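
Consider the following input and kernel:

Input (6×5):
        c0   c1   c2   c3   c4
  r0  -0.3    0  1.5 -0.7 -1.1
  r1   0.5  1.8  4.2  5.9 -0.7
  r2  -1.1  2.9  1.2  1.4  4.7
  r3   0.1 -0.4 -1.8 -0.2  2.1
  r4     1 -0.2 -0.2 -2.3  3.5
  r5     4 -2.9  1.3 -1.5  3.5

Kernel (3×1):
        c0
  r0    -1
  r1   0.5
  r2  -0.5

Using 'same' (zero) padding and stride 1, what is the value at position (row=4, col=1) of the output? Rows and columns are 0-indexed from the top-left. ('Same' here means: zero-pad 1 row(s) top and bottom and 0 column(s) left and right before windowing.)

1.75

The receptive field on the zero-padded input at this output position is [-0.4 / -0.2 / -2.9]. Elementwise product with the kernel and sum: -0.4·-1 + -0.2·0.5 + -2.9·-0.5.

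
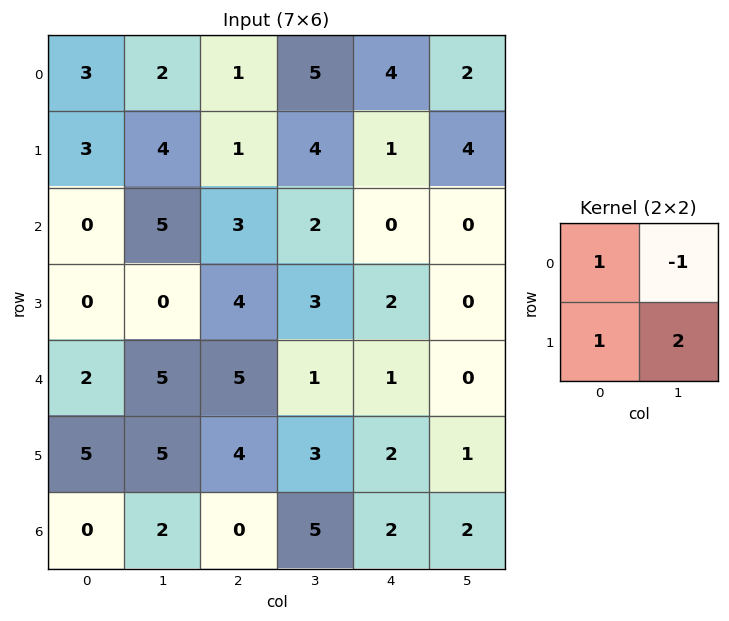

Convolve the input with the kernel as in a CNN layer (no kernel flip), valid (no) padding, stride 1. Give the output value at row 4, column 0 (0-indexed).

The receptive field on the input at this output position is [2 5 / 5 5]. Elementwise product with the kernel and sum: 2·1 + 5·-1 + 5·1 + 5·2.

12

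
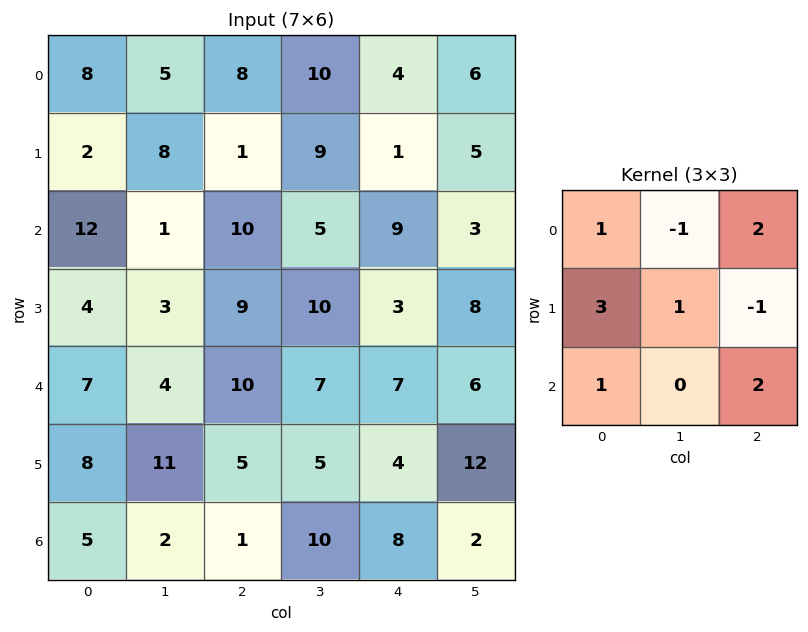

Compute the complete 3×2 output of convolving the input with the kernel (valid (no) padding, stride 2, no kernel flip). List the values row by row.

Output[0,0]: The receptive field on the input at this output position is [8 5 8 / 2 8 1 / 12 1 10]. Elementwise product with the kernel and sum: 8·1 + 5·-1 + 8·2 + 2·3 + 8·1 + 1·-1 + 12·1 + 10·2.
Output[0,1]: The receptive field on the input at this output position is [8 10 4 / 1 9 1 / 10 5 9]. Elementwise product with the kernel and sum: 8·1 + 10·-1 + 4·2 + 1·3 + 9·1 + 1·-1 + 10·1 + 9·2.

64 45
64 81
60 50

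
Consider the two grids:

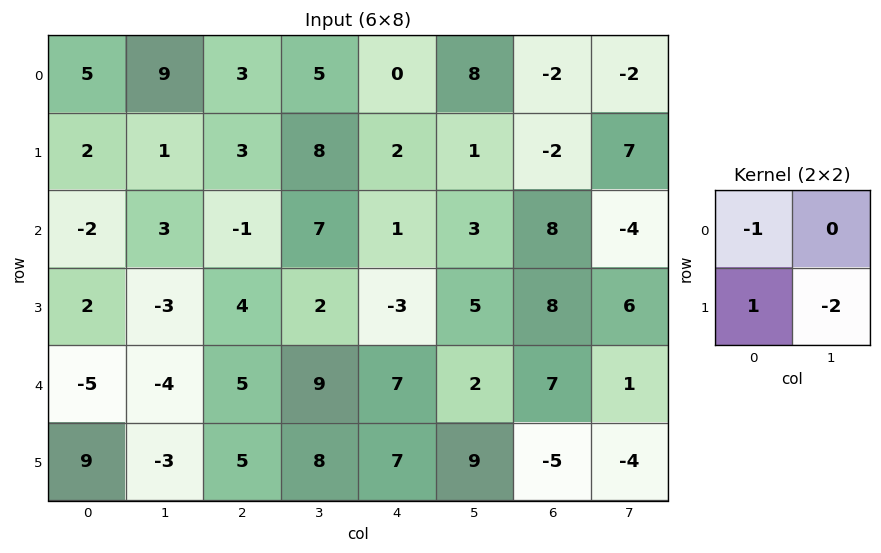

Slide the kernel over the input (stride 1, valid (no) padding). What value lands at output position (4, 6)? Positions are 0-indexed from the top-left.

-4

The receptive field on the input at this output position is [7 1 / -5 -4]. Elementwise product with the kernel and sum: 7·-1 + -5·1 + -4·-2.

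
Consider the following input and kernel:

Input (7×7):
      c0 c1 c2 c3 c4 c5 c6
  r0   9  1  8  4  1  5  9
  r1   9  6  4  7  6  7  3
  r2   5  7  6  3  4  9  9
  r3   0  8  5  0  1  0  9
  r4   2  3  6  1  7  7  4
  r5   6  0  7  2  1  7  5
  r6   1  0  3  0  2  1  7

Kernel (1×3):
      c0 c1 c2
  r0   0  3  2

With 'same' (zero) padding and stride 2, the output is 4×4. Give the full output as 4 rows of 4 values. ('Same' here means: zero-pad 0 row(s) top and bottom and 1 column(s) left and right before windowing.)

29 32 13 27
29 24 30 27
12 20 35 12
3 9 8 21

Output[0,0]: The receptive field on the zero-padded input at this output position is [0 9 1]. Elementwise product with the kernel and sum: 9·3 + 1·2.
Output[0,1]: The receptive field on the zero-padded input at this output position is [1 8 4]. Elementwise product with the kernel and sum: 8·3 + 4·2.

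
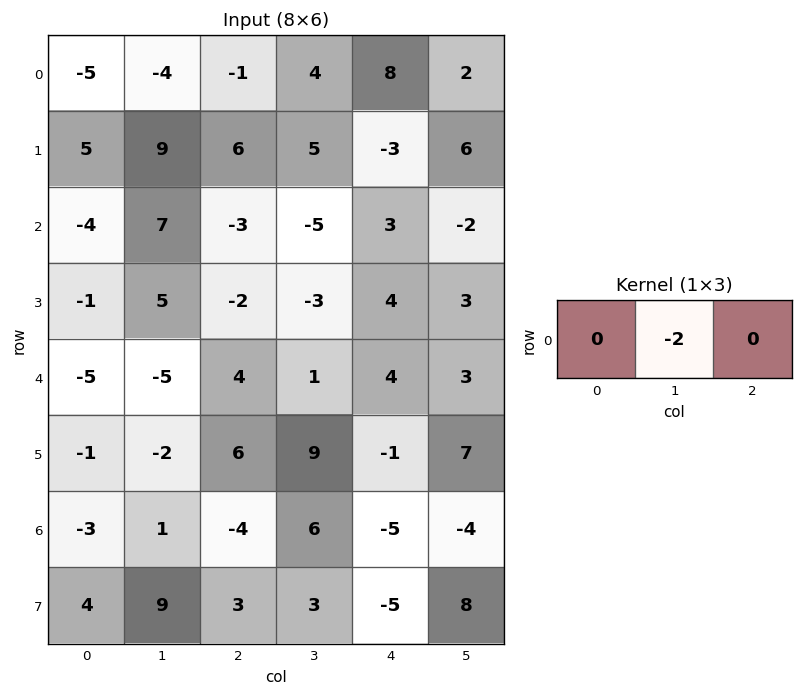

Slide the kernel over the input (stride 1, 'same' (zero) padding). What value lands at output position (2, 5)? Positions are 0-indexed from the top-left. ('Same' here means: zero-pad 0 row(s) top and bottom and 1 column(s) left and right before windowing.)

4

The receptive field on the zero-padded input at this output position is [3 -2 0]. Elementwise product with the kernel and sum: -2·-2.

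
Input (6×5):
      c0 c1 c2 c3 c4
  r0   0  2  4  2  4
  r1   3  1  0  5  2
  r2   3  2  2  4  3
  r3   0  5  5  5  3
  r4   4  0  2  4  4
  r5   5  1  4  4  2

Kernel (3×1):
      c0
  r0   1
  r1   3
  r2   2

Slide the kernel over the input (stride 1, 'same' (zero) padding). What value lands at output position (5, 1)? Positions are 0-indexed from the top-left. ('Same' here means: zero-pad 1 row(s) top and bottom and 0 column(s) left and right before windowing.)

3

The receptive field on the zero-padded input at this output position is [0 / 1 / 0]. Elementwise product with the kernel and sum: 0·1 + 1·3 + 0·2.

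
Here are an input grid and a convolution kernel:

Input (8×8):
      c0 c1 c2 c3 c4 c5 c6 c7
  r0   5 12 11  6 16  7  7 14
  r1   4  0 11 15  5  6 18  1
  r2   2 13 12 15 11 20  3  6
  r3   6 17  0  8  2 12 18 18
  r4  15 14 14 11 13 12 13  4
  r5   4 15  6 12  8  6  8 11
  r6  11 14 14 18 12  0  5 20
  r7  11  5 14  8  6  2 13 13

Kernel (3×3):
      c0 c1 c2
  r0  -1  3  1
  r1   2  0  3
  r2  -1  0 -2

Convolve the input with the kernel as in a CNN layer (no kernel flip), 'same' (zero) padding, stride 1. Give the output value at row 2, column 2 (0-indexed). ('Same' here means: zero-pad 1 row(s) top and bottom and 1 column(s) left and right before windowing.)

The receptive field on the zero-padded input at this output position is [0 11 15 / 13 12 15 / 17 0 8]. Elementwise product with the kernel and sum: 0·-1 + 11·3 + 15·1 + 13·2 + 15·3 + 17·-1 + 8·-2.

86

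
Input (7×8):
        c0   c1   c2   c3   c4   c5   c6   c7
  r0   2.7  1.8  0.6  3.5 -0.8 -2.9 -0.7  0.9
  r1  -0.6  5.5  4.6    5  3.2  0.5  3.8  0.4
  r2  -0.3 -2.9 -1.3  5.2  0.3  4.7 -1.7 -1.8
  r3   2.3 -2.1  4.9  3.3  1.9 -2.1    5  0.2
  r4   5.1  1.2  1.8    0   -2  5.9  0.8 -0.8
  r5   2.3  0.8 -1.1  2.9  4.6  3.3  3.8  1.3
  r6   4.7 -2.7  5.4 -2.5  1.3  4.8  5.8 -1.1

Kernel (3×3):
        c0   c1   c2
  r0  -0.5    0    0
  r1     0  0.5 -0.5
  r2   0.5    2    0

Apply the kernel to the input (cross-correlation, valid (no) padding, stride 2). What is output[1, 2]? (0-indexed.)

7.1

The receptive field on the input at this output position is [0.3 4.7 -1.7 / 1.9 -2.1 5 / -2 5.9 0.8]. Elementwise product with the kernel and sum: 0.3·-0.5 + -2.1·0.5 + 5·-0.5 + -2·0.5 + 5.9·2.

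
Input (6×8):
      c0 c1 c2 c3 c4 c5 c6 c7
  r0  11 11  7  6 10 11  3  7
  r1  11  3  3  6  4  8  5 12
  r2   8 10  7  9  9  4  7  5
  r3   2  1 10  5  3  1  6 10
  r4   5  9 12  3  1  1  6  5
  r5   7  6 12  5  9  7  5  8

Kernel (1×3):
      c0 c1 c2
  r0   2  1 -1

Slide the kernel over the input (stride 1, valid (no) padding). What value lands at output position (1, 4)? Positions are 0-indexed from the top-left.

The receptive field on the input at this output position is [4 8 5]. Elementwise product with the kernel and sum: 4·2 + 8·1 + 5·-1.

11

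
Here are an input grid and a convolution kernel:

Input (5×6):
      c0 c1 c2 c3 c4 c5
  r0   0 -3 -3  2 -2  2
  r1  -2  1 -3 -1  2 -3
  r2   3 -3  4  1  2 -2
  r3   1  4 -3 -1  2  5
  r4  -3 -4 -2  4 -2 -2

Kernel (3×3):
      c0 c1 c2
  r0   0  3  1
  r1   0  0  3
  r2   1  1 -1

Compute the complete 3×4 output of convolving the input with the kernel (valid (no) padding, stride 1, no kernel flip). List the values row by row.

-25 -10 13 -8
20 -5 -1 -7
-19 0 15 23

Output[0,0]: The receptive field on the input at this output position is [0 -3 -3 / -2 1 -3 / 3 -3 4]. Elementwise product with the kernel and sum: -3·3 + -3·1 + -3·3 + 3·1 + -3·1 + 4·-1.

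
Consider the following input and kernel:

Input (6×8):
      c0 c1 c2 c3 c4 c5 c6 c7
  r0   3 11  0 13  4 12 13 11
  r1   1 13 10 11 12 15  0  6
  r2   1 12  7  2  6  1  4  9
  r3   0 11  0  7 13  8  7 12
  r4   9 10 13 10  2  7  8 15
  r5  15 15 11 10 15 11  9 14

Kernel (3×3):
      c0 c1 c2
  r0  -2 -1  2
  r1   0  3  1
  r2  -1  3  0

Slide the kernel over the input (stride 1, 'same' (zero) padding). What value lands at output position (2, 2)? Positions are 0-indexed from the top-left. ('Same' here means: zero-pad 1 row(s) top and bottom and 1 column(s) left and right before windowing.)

-2

The receptive field on the zero-padded input at this output position is [13 10 11 / 12 7 2 / 11 0 7]. Elementwise product with the kernel and sum: 13·-2 + 10·-1 + 11·2 + 7·3 + 2·1 + 11·-1 + 0·3.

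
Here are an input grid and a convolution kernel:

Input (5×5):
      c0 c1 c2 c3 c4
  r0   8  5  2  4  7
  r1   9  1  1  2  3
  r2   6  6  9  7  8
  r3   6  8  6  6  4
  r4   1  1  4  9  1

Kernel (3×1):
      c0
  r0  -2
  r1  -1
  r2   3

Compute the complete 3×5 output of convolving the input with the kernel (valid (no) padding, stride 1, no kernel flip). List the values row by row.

-7 7 22 11 7
-6 16 7 7 -2
-15 -17 -12 7 -17

Output[0,0]: The receptive field on the input at this output position is [8 / 9 / 6]. Elementwise product with the kernel and sum: 8·-2 + 9·-1 + 6·3.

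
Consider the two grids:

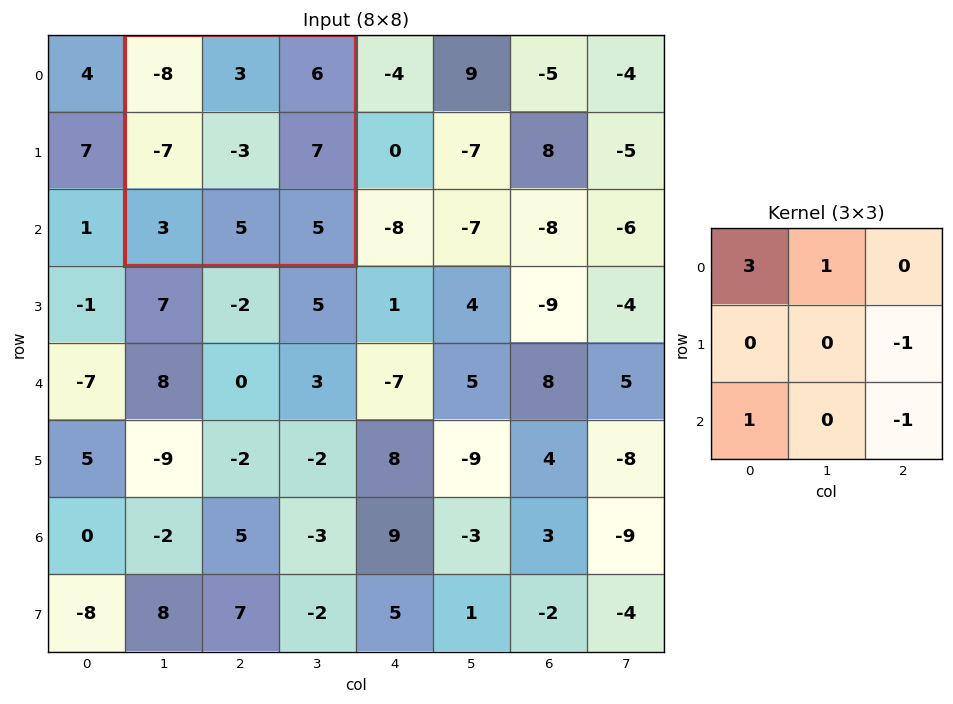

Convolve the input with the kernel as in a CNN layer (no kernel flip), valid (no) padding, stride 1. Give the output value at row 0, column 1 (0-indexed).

The receptive field on the input at this output position is [-8 3 6 / -7 -3 7 / 3 5 5]. Elementwise product with the kernel and sum: -8·3 + 3·1 + 7·-1 + 3·1 + 5·-1.

-30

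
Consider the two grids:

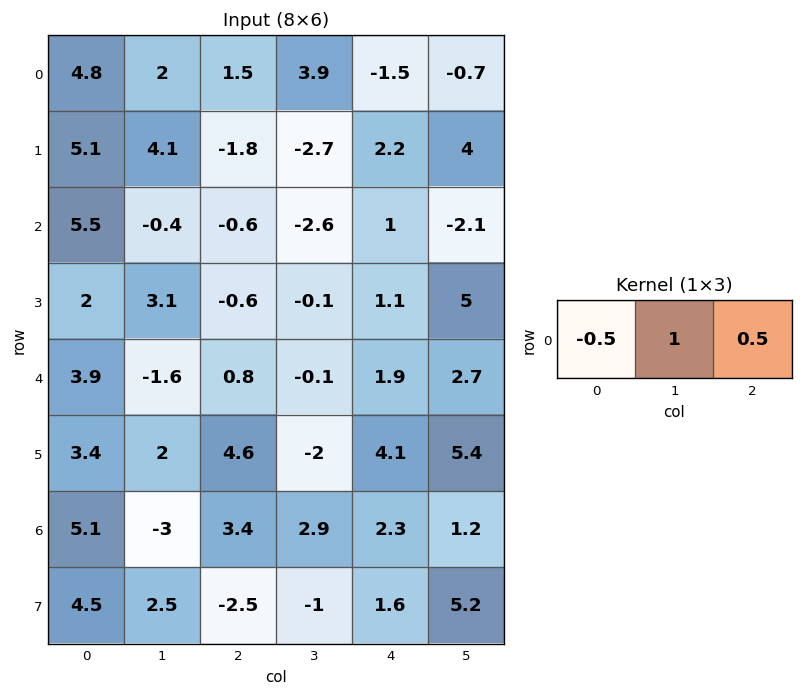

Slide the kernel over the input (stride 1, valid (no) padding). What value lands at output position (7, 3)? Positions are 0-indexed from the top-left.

The receptive field on the input at this output position is [-1 1.6 5.2]. Elementwise product with the kernel and sum: -1·-0.5 + 1.6·1 + 5.2·0.5.

4.7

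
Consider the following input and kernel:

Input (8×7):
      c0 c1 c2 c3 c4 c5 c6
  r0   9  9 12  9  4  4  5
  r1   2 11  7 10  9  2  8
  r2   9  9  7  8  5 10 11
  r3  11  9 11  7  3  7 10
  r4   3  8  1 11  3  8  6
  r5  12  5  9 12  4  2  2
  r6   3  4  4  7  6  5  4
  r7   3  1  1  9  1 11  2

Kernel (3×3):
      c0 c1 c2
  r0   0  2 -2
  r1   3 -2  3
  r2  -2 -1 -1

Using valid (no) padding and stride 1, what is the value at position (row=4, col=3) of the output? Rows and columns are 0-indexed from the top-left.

-1

The receptive field on the input at this output position is [11 3 8 / 12 4 2 / 7 6 5]. Elementwise product with the kernel and sum: 3·2 + 8·-2 + 12·3 + 4·-2 + 2·3 + 7·-2 + 6·-1 + 5·-1.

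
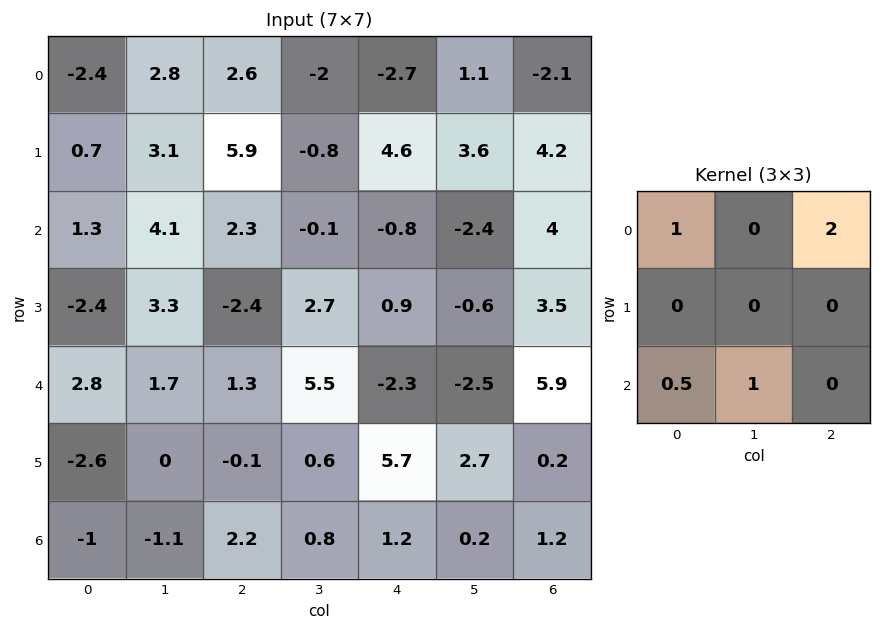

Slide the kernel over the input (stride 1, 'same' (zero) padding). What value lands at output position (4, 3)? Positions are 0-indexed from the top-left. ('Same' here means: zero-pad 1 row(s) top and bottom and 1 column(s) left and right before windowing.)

The receptive field on the zero-padded input at this output position is [-2.4 2.7 0.9 / 1.3 5.5 -2.3 / -0.1 0.6 5.7]. Elementwise product with the kernel and sum: -2.4·1 + 0.9·2 + -0.1·0.5 + 0.6·1.

-0.05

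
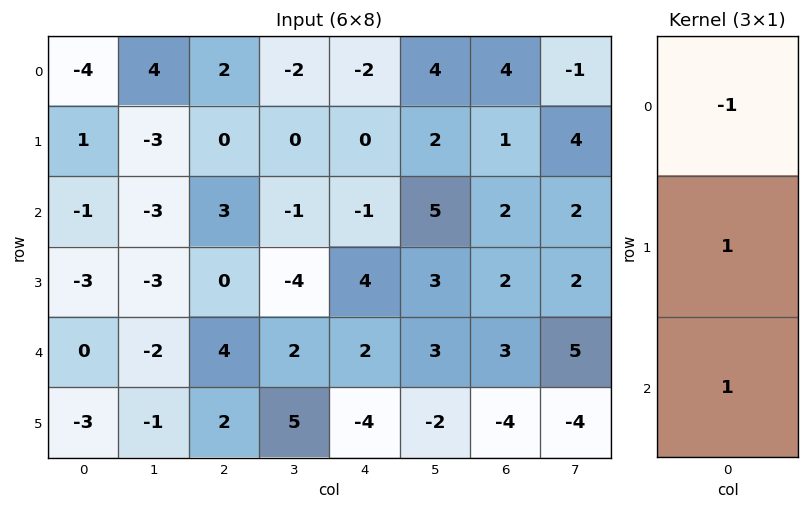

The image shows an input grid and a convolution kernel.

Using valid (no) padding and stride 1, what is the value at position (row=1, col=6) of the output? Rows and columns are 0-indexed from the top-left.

3

The receptive field on the input at this output position is [1 / 2 / 2]. Elementwise product with the kernel and sum: 1·-1 + 2·1 + 2·1.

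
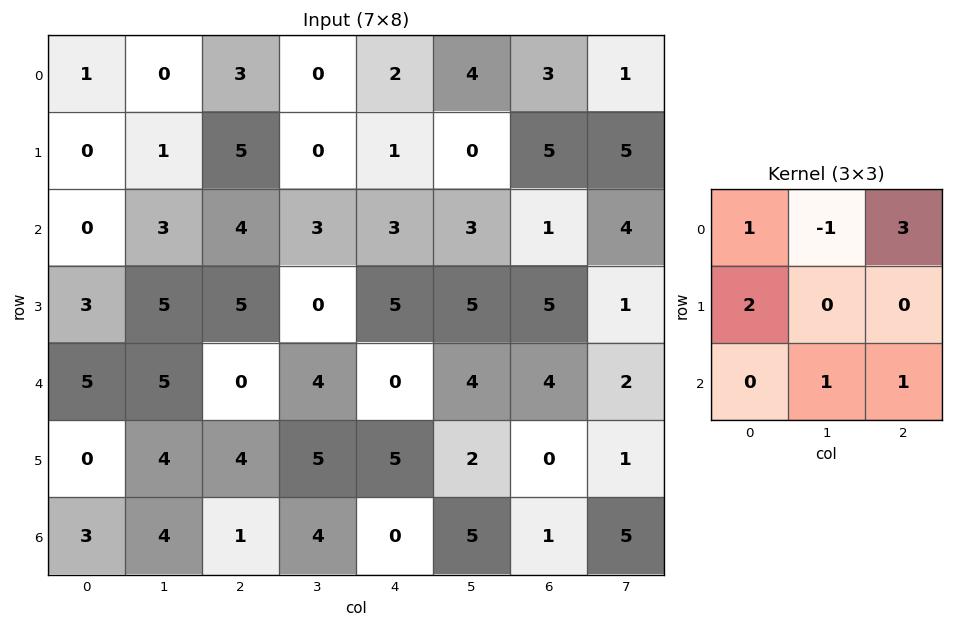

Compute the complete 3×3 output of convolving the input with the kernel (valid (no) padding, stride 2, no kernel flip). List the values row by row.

17 25 13
20 24 21
5 8 24

Output[0,0]: The receptive field on the input at this output position is [1 0 3 / 0 1 5 / 0 3 4]. Elementwise product with the kernel and sum: 1·1 + 0·-1 + 3·3 + 0·2 + 3·1 + 4·1.
Output[0,1]: The receptive field on the input at this output position is [3 0 2 / 5 0 1 / 4 3 3]. Elementwise product with the kernel and sum: 3·1 + 0·-1 + 2·3 + 5·2 + 3·1 + 3·1.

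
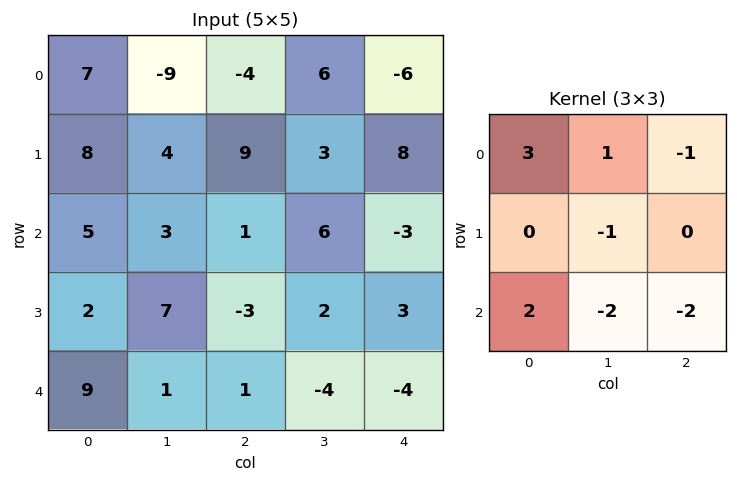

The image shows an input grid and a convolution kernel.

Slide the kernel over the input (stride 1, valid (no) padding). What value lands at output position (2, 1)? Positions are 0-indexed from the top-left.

15

The receptive field on the input at this output position is [3 1 6 / 7 -3 2 / 1 1 -4]. Elementwise product with the kernel and sum: 3·3 + 1·1 + 6·-1 + -3·-1 + 1·2 + 1·-2 + -4·-2.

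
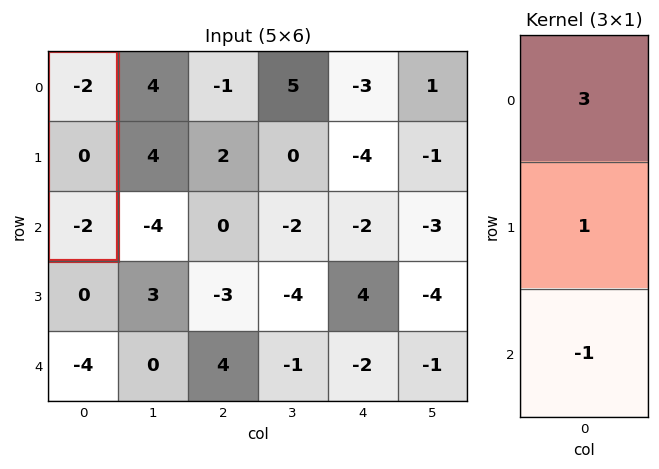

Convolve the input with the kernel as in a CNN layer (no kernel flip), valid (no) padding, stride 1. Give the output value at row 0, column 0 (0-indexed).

The receptive field on the input at this output position is [-2 / 0 / -2]. Elementwise product with the kernel and sum: -2·3 + 0·1 + -2·-1.

-4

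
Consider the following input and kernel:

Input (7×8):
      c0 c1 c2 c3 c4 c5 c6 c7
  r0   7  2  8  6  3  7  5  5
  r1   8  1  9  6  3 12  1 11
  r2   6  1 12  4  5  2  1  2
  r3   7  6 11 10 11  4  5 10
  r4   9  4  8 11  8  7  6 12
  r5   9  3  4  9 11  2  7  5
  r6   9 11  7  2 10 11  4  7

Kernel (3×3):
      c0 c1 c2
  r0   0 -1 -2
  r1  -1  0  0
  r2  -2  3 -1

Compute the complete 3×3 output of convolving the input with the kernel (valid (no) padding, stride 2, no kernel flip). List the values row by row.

-47 -38 -25
-46 -16 -16
-21 -49 -21

Output[0,0]: The receptive field on the input at this output position is [7 2 8 / 8 1 9 / 6 1 12]. Elementwise product with the kernel and sum: 2·-1 + 8·-2 + 8·-1 + 6·-2 + 1·3 + 12·-1.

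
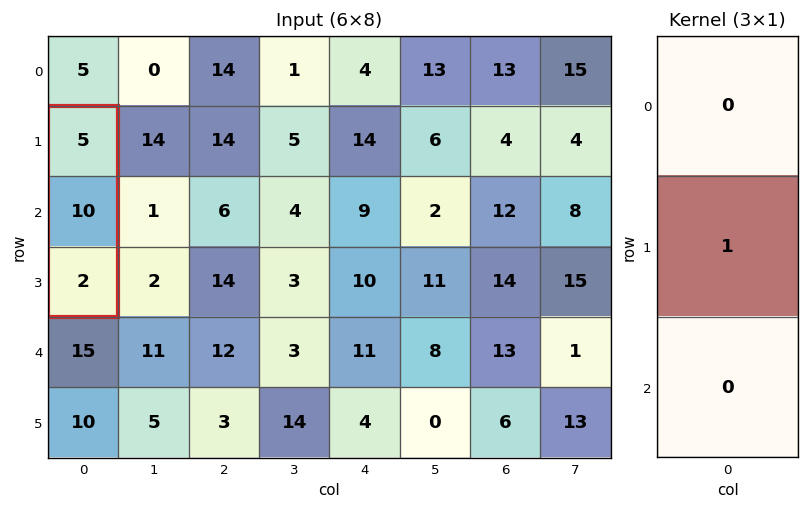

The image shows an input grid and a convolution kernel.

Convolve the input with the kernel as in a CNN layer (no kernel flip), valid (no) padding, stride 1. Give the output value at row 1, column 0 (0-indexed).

The receptive field on the input at this output position is [5 / 10 / 2]. Elementwise product with the kernel and sum: 10·1.

10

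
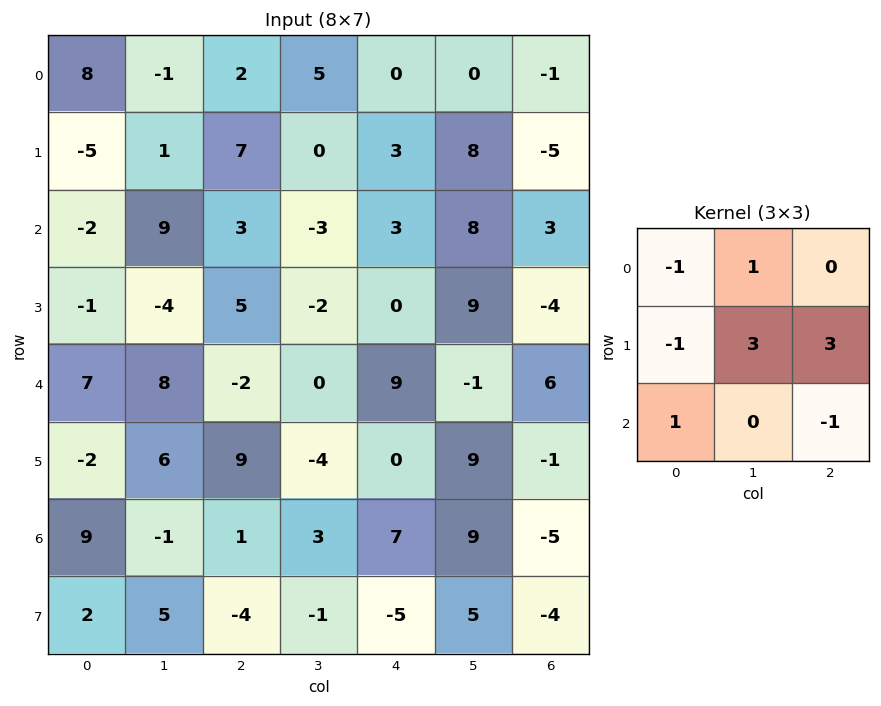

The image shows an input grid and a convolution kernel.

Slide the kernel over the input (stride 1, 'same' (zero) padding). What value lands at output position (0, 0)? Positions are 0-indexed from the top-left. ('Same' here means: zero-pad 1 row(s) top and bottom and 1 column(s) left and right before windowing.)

20

The receptive field on the zero-padded input at this output position is [0 0 0 / 0 8 -1 / 0 -5 1]. Elementwise product with the kernel and sum: 0·-1 + 0·1 + 0·-1 + 8·3 + -1·3 + 0·1 + 1·-1.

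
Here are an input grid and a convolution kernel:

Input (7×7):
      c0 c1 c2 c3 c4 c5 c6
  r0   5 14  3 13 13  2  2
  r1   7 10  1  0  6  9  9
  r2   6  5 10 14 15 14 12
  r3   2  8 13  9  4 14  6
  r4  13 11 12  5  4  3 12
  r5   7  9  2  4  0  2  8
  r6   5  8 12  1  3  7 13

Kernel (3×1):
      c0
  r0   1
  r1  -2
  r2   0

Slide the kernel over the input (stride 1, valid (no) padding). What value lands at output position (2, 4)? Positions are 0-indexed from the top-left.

The receptive field on the input at this output position is [15 / 4 / 4]. Elementwise product with the kernel and sum: 15·1 + 4·-2.

7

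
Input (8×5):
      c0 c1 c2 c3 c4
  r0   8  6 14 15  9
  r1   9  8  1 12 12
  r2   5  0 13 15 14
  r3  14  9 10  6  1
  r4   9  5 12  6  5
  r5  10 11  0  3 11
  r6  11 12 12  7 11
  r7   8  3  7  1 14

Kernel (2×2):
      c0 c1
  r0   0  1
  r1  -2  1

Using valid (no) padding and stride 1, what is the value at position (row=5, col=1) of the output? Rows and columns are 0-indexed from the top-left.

-12

The receptive field on the input at this output position is [11 0 / 12 12]. Elementwise product with the kernel and sum: 0·1 + 12·-2 + 12·1.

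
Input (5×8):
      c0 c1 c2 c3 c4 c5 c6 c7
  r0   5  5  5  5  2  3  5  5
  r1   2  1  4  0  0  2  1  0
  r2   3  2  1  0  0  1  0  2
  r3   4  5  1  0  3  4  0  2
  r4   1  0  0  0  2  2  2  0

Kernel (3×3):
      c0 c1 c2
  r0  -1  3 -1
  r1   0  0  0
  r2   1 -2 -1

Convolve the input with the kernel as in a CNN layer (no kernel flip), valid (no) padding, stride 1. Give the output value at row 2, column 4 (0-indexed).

-1

The receptive field on the input at this output position is [0 1 0 / 3 4 0 / 2 2 2]. Elementwise product with the kernel and sum: 0·-1 + 1·3 + 0·-1 + 2·1 + 2·-2 + 2·-1.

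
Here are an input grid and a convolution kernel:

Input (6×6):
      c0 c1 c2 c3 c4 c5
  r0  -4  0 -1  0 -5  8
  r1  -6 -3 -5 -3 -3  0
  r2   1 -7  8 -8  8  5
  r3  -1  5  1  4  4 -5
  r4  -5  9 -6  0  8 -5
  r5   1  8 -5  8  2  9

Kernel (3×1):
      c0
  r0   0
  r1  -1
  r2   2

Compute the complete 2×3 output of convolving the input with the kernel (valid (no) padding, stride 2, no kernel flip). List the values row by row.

Output[0,0]: The receptive field on the input at this output position is [-4 / -6 / 1]. Elementwise product with the kernel and sum: -6·-1 + 1·2.

8 21 19
-9 -13 12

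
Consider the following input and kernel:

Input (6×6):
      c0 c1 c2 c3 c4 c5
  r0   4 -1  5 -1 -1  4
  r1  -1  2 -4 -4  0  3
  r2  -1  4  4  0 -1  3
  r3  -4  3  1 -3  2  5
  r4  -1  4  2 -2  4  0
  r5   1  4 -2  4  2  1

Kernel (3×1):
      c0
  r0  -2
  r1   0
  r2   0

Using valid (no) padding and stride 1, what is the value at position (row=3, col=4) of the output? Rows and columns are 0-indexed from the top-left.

The receptive field on the input at this output position is [2 / 4 / 2]. Elementwise product with the kernel and sum: 2·-2.

-4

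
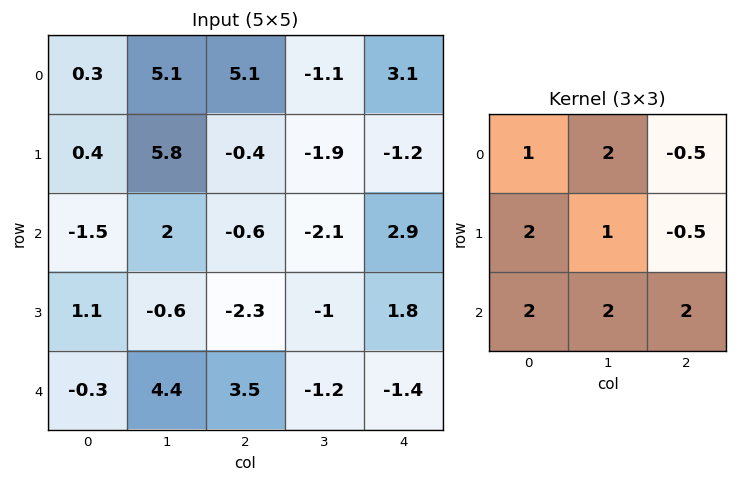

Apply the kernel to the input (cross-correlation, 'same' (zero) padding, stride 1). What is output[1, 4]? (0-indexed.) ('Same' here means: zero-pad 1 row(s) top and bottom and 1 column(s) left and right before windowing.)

1.7

The receptive field on the zero-padded input at this output position is [-1.1 3.1 0 / -1.9 -1.2 0 / -2.1 2.9 0]. Elementwise product with the kernel and sum: -1.1·1 + 3.1·2 + 0·-0.5 + -1.9·2 + -1.2·1 + 0·-0.5 + -2.1·2 + 2.9·2 + 0·2.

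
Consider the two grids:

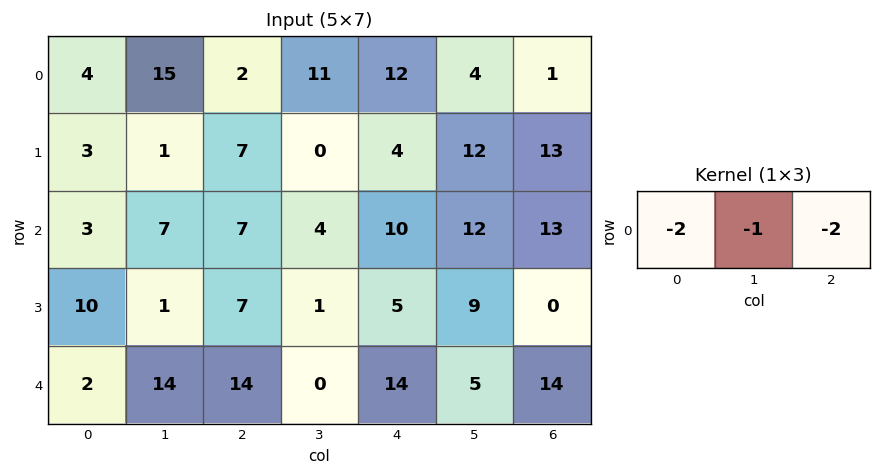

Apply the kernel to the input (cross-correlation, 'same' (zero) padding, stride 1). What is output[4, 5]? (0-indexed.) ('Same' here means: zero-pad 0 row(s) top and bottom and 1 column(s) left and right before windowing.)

The receptive field on the zero-padded input at this output position is [14 5 14]. Elementwise product with the kernel and sum: 14·-2 + 5·-1 + 14·-2.

-61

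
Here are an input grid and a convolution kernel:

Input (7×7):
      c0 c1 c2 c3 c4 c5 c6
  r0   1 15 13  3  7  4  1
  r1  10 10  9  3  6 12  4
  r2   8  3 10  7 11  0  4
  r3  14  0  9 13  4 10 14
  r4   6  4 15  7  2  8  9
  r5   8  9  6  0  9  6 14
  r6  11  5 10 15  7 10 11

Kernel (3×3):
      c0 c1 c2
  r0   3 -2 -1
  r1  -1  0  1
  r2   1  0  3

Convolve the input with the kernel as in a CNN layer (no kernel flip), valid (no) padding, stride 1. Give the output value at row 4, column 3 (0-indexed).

The receptive field on the input at this output position is [7 2 8 / 0 9 6 / 15 7 10]. Elementwise product with the kernel and sum: 7·3 + 2·-2 + 8·-1 + 0·-1 + 6·1 + 15·1 + 10·3.

60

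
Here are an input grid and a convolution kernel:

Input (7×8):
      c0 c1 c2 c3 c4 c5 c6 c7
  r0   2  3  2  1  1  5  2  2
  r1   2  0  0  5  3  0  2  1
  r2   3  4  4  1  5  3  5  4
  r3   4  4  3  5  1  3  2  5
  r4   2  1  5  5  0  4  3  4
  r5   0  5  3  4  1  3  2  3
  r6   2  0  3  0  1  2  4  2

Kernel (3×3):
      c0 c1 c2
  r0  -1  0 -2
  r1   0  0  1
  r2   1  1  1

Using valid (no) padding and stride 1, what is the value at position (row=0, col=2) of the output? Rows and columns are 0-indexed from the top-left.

The receptive field on the input at this output position is [2 1 1 / 0 5 3 / 4 1 5]. Elementwise product with the kernel and sum: 2·-1 + 1·-2 + 3·1 + 4·1 + 1·1 + 5·1.

9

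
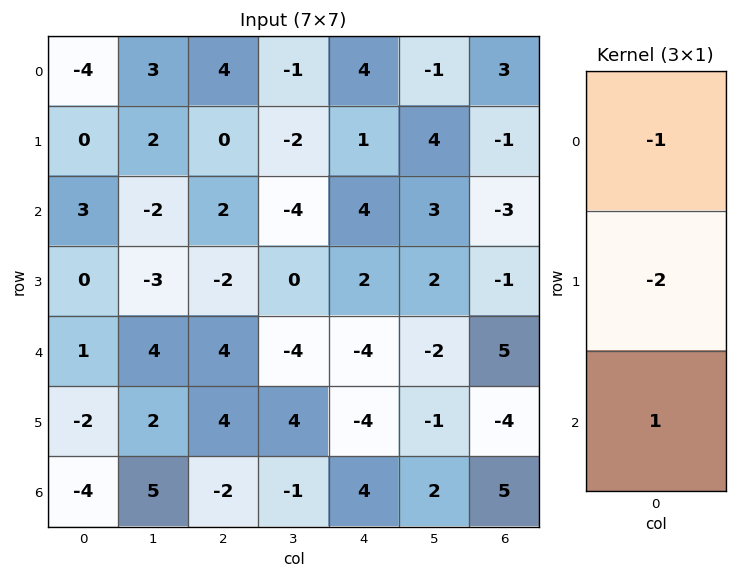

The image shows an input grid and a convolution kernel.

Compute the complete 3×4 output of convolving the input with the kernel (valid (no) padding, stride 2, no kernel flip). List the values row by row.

Output[0,0]: The receptive field on the input at this output position is [-4 / 0 / 3]. Elementwise product with the kernel and sum: -4·-1 + 0·-2 + 3·1.
Output[0,1]: The receptive field on the input at this output position is [4 / 0 / 2]. Elementwise product with the kernel and sum: 4·-1 + 0·-2 + 2·1.

7 -2 -2 -4
-2 6 -12 10
-1 -14 16 8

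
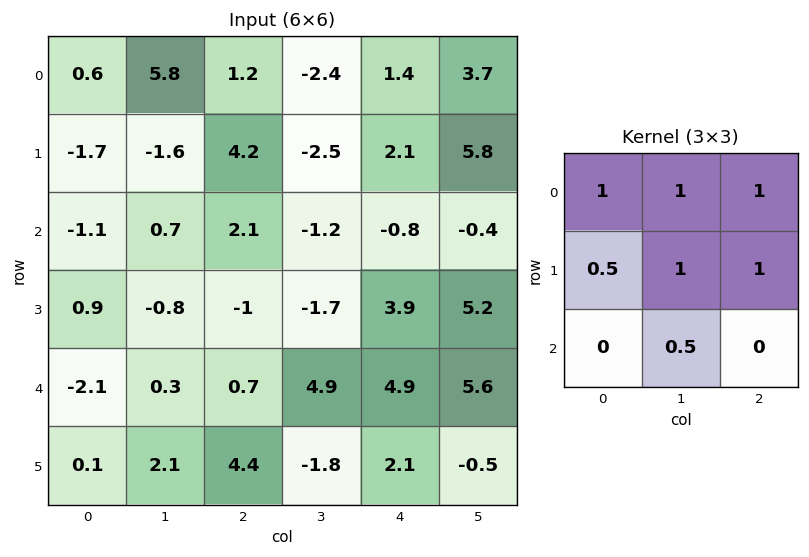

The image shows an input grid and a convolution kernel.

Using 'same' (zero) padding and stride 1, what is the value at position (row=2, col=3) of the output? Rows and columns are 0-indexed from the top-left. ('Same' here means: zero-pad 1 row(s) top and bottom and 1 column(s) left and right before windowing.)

2

The receptive field on the zero-padded input at this output position is [4.2 -2.5 2.1 / 2.1 -1.2 -0.8 / -1 -1.7 3.9]. Elementwise product with the kernel and sum: 4.2·1 + -2.5·1 + 2.1·1 + 2.1·0.5 + -1.2·1 + -0.8·1 + -1.7·0.5.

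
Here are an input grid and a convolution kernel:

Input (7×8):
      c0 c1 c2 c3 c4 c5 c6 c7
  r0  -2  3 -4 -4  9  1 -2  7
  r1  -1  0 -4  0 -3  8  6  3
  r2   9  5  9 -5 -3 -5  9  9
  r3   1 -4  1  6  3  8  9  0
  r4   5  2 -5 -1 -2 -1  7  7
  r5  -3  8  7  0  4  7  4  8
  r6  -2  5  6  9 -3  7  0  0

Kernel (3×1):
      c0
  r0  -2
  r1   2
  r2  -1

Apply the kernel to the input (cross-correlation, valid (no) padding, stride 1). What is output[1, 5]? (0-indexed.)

The receptive field on the input at this output position is [8 / -5 / 8]. Elementwise product with the kernel and sum: 8·-2 + -5·2 + 8·-1.

-34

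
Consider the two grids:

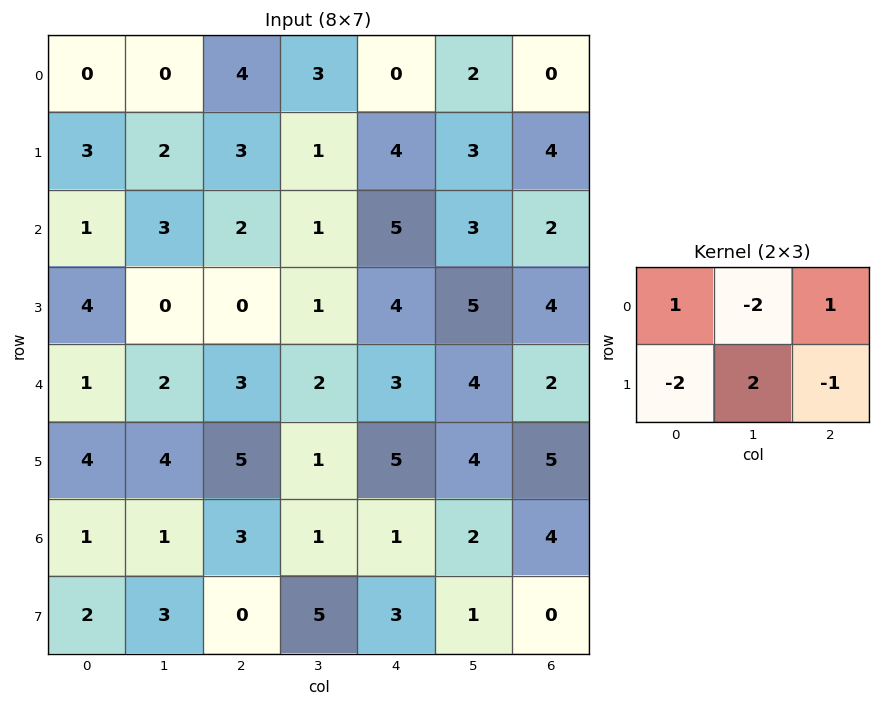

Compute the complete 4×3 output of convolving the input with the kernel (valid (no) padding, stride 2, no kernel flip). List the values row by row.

Output[0,0]: The receptive field on the input at this output position is [0 0 4 / 3 2 3]. Elementwise product with the kernel and sum: 0·1 + 0·-2 + 4·1 + 3·-2 + 2·2 + 3·-1.

-1 -10 -10
-11 3 -1
-5 -11 -10
4 9 -3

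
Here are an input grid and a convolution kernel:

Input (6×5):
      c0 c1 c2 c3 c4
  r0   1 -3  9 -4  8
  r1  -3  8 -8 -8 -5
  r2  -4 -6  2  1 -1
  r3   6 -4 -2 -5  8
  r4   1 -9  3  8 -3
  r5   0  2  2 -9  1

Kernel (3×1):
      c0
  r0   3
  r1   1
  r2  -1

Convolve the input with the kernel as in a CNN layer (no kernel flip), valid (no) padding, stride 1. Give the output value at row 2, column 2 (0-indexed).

1

The receptive field on the input at this output position is [2 / -2 / 3]. Elementwise product with the kernel and sum: 2·3 + -2·1 + 3·-1.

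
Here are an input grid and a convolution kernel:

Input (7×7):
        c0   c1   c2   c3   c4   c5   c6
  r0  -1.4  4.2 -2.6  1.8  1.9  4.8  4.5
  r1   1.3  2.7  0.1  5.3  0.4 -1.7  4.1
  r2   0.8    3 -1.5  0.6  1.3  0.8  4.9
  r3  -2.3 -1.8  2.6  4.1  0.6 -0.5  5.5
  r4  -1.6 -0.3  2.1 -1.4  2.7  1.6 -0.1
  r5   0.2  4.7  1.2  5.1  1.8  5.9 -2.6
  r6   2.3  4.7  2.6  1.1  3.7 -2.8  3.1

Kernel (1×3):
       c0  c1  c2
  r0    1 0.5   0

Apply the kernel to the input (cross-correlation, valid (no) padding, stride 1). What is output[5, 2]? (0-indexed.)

The receptive field on the input at this output position is [1.2 5.1 1.8]. Elementwise product with the kernel and sum: 1.2·1 + 5.1·0.5.

3.75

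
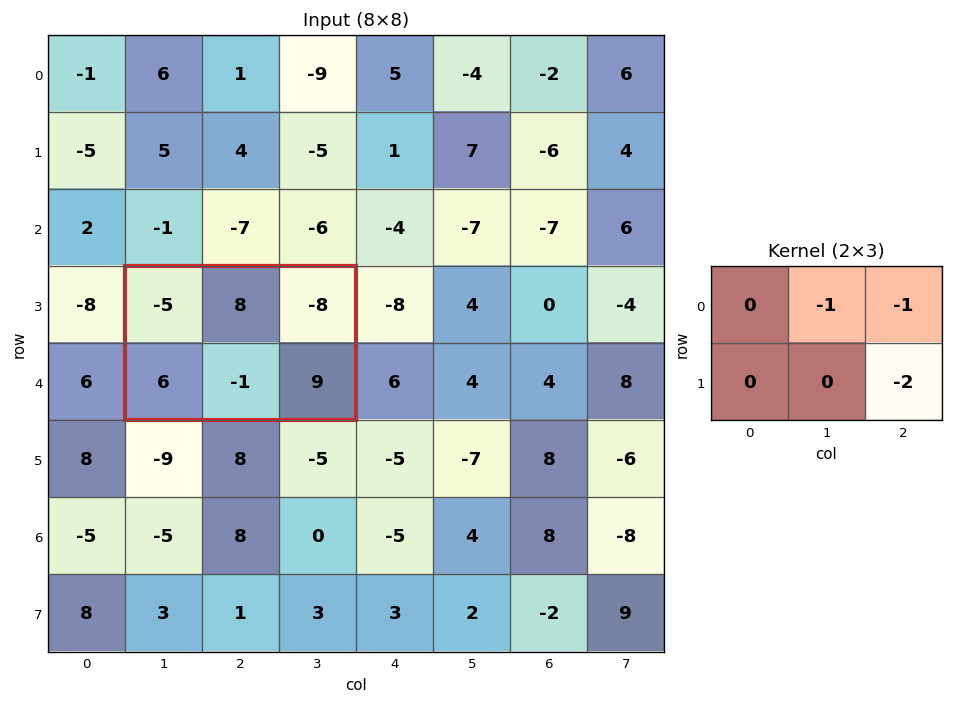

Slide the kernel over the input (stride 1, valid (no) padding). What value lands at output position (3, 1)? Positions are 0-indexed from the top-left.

The receptive field on the input at this output position is [-5 8 -8 / 6 -1 9]. Elementwise product with the kernel and sum: 8·-1 + -8·-1 + 9·-2.

-18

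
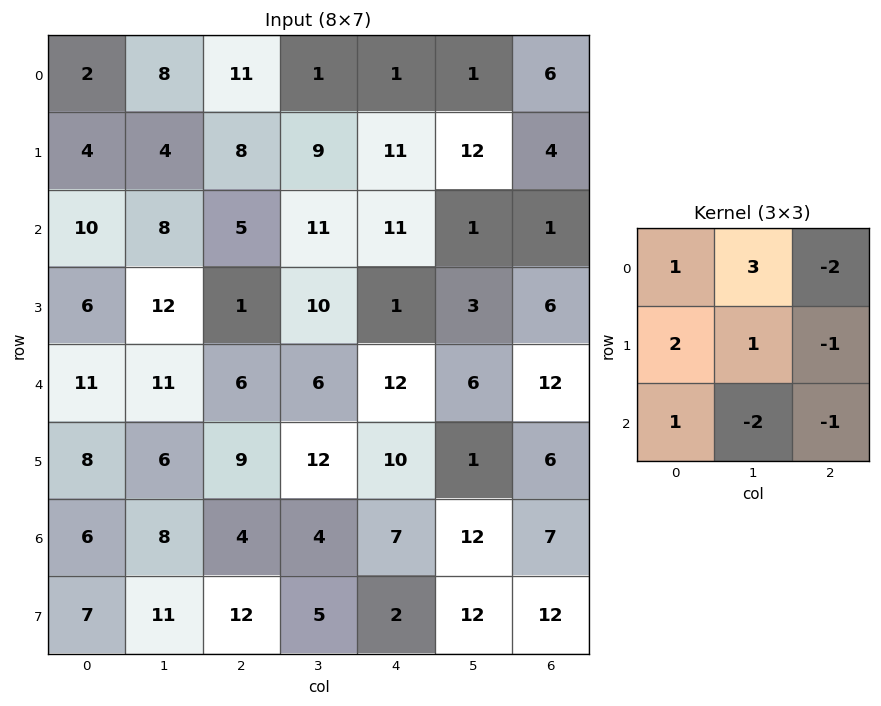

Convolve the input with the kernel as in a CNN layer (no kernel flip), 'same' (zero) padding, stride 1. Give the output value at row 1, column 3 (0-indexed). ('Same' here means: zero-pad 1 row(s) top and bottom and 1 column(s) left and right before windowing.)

-2

The receptive field on the zero-padded input at this output position is [11 1 1 / 8 9 11 / 5 11 11]. Elementwise product with the kernel and sum: 11·1 + 1·3 + 1·-2 + 8·2 + 9·1 + 11·-1 + 5·1 + 11·-2 + 11·-1.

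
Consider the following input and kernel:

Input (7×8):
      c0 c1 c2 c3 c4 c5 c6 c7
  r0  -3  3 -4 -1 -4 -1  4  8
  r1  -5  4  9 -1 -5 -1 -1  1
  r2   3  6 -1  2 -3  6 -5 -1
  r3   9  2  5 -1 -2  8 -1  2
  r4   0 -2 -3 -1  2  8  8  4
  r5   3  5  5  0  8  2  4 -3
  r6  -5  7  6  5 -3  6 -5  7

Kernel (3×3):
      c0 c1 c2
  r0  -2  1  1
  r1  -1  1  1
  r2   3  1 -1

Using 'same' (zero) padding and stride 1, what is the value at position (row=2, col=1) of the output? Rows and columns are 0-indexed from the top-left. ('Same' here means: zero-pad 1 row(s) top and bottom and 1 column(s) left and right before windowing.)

49

The receptive field on the zero-padded input at this output position is [-5 4 9 / 3 6 -1 / 9 2 5]. Elementwise product with the kernel and sum: -5·-2 + 4·1 + 9·1 + 3·-1 + 6·1 + -1·1 + 9·3 + 2·1 + 5·-1.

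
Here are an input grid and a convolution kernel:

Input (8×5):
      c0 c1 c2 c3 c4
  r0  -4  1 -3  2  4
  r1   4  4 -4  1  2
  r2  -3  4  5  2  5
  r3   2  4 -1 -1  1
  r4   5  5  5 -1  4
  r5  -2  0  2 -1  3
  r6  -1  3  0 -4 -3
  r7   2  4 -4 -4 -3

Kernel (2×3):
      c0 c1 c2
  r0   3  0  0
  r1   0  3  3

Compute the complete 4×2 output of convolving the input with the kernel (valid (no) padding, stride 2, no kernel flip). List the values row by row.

Output[0,0]: The receptive field on the input at this output position is [-4 1 -3 / 4 4 -4]. Elementwise product with the kernel and sum: -4·3 + 4·3 + -4·3.

-12 0
0 15
21 21
-3 -21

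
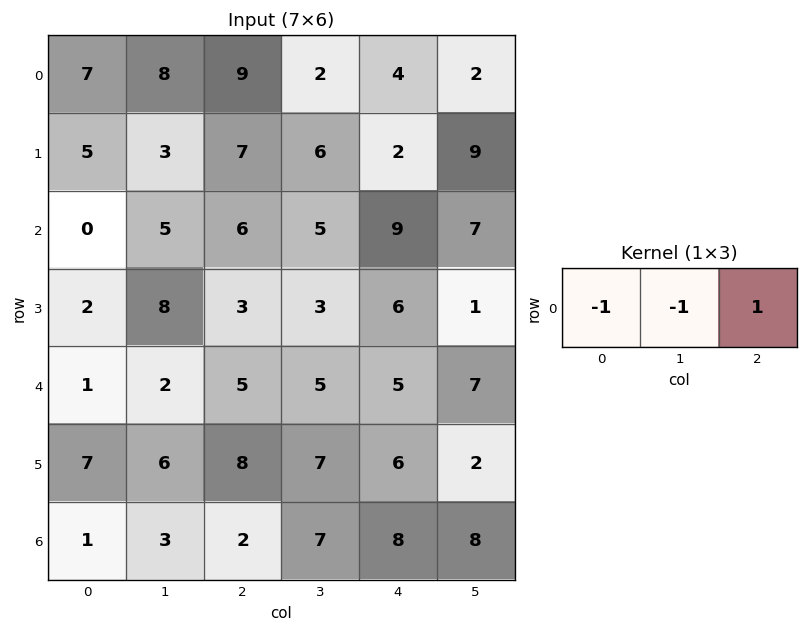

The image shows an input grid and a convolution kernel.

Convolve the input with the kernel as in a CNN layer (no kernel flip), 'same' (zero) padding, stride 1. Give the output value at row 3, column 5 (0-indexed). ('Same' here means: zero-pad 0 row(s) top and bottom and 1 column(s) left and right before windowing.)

-7

The receptive field on the zero-padded input at this output position is [6 1 0]. Elementwise product with the kernel and sum: 6·-1 + 1·-1 + 0·1.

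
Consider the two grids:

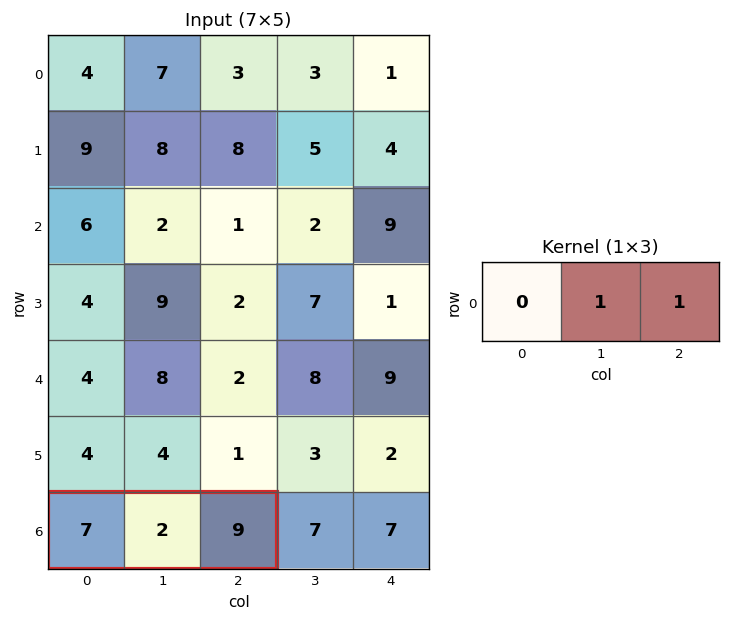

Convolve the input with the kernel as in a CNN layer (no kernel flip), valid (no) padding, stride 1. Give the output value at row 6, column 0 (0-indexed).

11

The receptive field on the input at this output position is [7 2 9]. Elementwise product with the kernel and sum: 2·1 + 9·1.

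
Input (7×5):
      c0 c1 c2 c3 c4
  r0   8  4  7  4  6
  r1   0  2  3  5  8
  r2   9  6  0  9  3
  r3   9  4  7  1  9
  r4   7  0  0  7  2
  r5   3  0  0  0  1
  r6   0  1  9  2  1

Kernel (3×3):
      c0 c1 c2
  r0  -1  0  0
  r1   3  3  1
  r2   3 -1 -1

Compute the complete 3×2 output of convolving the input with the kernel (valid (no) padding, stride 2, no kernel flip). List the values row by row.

22 13
58 24
-8 25

Output[0,0]: The receptive field on the input at this output position is [8 4 7 / 0 2 3 / 9 6 0]. Elementwise product with the kernel and sum: 8·-1 + 0·3 + 2·3 + 3·1 + 9·3 + 6·-1 + 0·-1.
Output[0,1]: The receptive field on the input at this output position is [7 4 6 / 3 5 8 / 0 9 3]. Elementwise product with the kernel and sum: 7·-1 + 3·3 + 5·3 + 8·1 + 0·3 + 9·-1 + 3·-1.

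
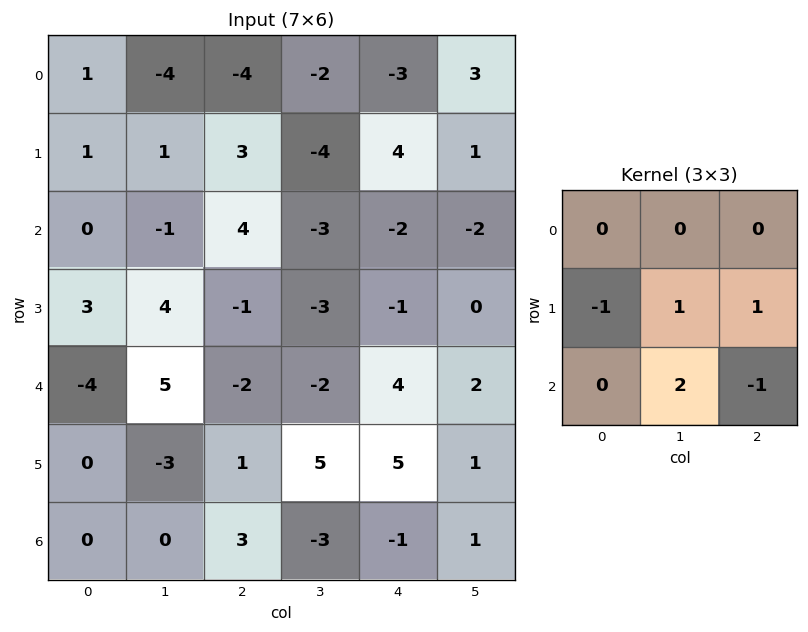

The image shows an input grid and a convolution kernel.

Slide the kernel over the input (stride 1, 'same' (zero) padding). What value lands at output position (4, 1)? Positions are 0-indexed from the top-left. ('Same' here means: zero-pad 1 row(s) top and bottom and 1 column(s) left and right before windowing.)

The receptive field on the zero-padded input at this output position is [3 4 -1 / -4 5 -2 / 0 -3 1]. Elementwise product with the kernel and sum: -4·-1 + 5·1 + -2·1 + -3·2 + 1·-1.

0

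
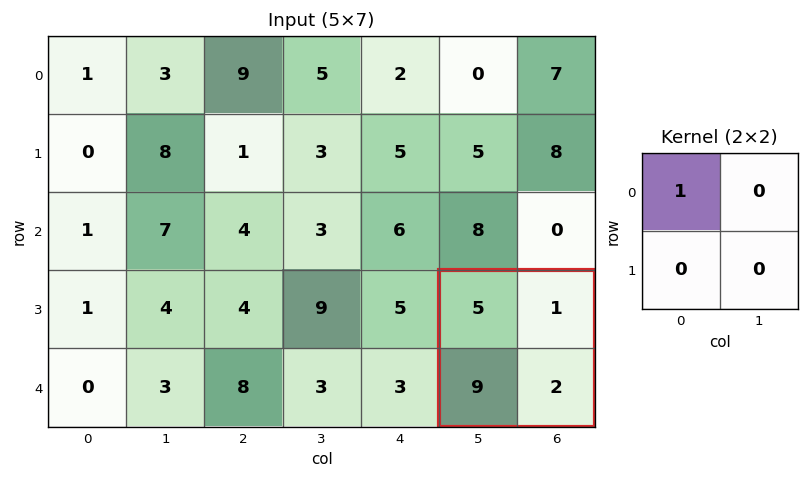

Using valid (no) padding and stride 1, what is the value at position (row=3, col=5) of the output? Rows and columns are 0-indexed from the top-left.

5

The receptive field on the input at this output position is [5 1 / 9 2]. Elementwise product with the kernel and sum: 5·1.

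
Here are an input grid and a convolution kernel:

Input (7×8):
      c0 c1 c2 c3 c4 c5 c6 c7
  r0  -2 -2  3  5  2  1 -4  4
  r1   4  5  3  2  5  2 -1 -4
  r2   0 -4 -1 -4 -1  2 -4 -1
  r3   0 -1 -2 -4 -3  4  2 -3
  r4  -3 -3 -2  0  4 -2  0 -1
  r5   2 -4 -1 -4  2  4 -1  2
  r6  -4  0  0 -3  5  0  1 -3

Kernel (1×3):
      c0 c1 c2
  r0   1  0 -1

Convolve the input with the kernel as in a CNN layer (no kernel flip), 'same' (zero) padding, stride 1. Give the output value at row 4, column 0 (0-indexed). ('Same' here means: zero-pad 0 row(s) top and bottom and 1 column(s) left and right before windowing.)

The receptive field on the zero-padded input at this output position is [0 -3 -3]. Elementwise product with the kernel and sum: 0·1 + -3·-1.

3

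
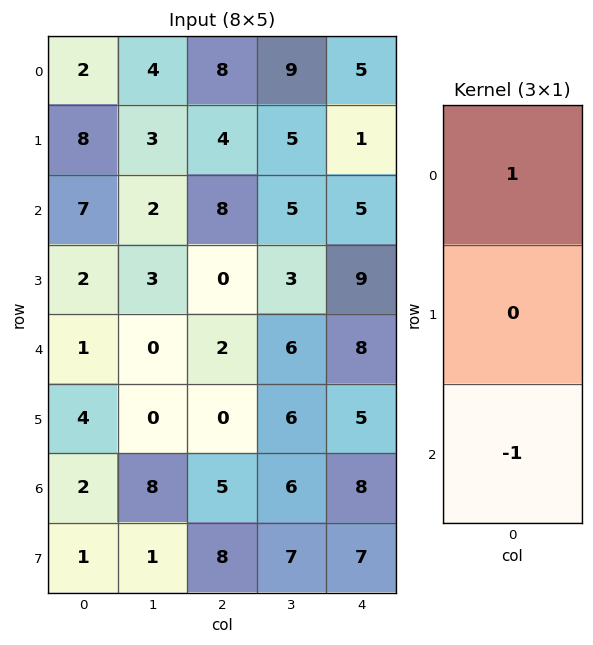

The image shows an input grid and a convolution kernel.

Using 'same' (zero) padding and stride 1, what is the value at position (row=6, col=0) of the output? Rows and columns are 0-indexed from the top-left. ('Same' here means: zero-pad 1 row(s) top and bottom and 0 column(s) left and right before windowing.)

The receptive field on the zero-padded input at this output position is [4 / 2 / 1]. Elementwise product with the kernel and sum: 4·1 + 1·-1.

3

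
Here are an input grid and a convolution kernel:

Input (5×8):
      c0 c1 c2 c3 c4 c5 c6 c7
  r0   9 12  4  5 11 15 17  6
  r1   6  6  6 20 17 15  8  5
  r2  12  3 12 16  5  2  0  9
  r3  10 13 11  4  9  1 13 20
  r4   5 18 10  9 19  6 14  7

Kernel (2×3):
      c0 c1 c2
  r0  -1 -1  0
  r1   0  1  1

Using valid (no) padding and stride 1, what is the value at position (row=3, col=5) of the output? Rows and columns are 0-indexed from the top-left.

7

The receptive field on the input at this output position is [1 13 20 / 6 14 7]. Elementwise product with the kernel and sum: 1·-1 + 13·-1 + 14·1 + 7·1.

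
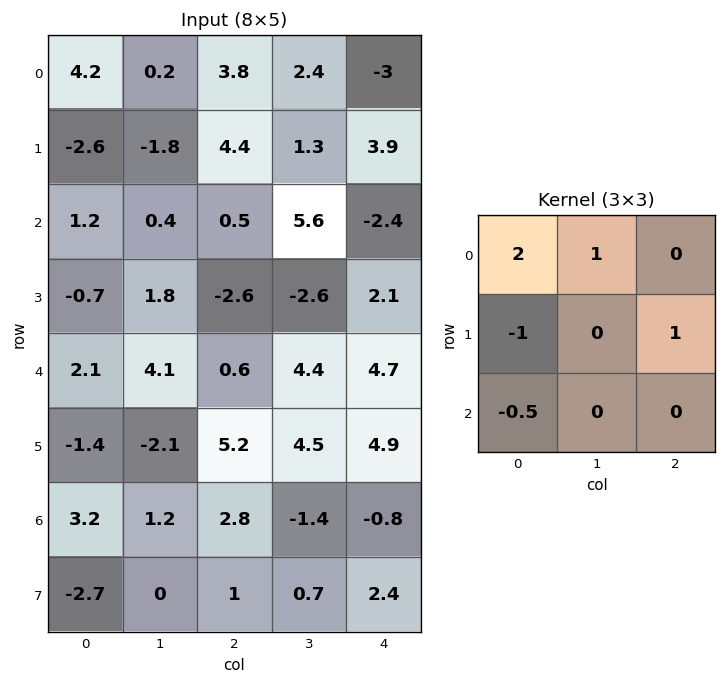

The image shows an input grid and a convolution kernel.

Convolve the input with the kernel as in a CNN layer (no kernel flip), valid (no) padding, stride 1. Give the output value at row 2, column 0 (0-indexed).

The receptive field on the input at this output position is [1.2 0.4 0.5 / -0.7 1.8 -2.6 / 2.1 4.1 0.6]. Elementwise product with the kernel and sum: 1.2·2 + 0.4·1 + -0.7·-1 + -2.6·1 + 2.1·-0.5.

-0.15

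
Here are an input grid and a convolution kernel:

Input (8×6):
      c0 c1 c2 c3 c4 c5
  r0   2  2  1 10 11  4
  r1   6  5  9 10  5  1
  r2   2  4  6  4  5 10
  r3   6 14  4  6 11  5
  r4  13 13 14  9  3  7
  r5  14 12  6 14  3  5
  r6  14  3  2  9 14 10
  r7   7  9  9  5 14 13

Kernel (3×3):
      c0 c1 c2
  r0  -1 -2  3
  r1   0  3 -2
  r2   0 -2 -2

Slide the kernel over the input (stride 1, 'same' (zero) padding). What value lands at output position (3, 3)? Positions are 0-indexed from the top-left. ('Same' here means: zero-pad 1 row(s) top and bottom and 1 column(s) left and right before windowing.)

-27

The receptive field on the zero-padded input at this output position is [6 4 5 / 4 6 11 / 14 9 3]. Elementwise product with the kernel and sum: 6·-1 + 4·-2 + 5·3 + 6·3 + 11·-2 + 9·-2 + 3·-2.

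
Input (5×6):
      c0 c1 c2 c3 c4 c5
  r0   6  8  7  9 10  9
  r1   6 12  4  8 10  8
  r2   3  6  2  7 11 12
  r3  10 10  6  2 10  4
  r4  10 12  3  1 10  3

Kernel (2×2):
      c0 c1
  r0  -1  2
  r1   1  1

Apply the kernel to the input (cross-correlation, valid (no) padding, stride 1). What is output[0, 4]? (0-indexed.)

26

The receptive field on the input at this output position is [10 9 / 10 8]. Elementwise product with the kernel and sum: 10·-1 + 9·2 + 10·1 + 8·1.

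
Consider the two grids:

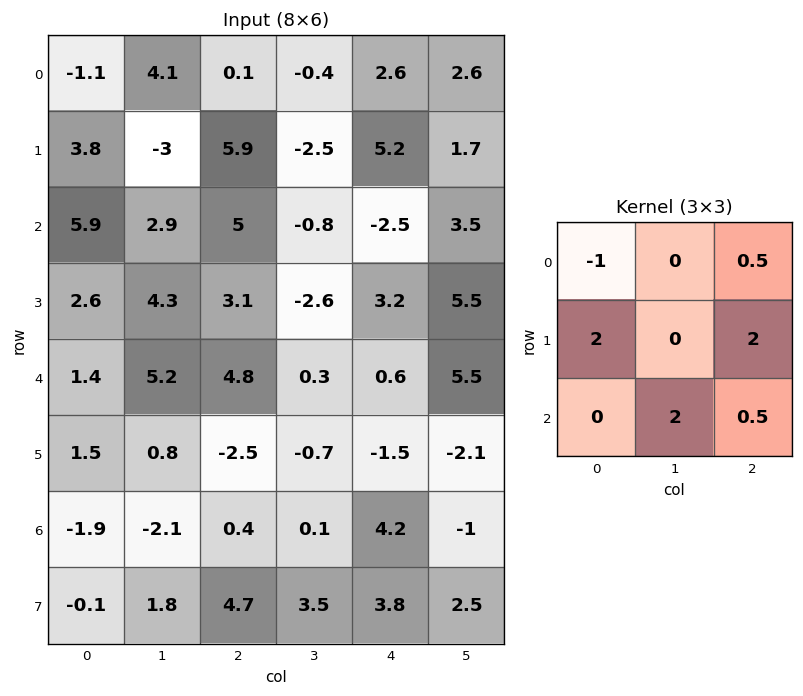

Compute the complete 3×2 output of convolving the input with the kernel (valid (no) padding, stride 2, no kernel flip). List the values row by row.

Output[0,0]: The receptive field on the input at this output position is [-1.1 4.1 0.1 / 3.8 -3 5.9 / 5.9 2.9 5]. Elementwise product with the kernel and sum: -1.1·-1 + 0.1·0.5 + 3.8·2 + 5.9·2 + 2.9·2 + 5·0.5.

28.85 20.55
20.8 7.25
-5 -10.2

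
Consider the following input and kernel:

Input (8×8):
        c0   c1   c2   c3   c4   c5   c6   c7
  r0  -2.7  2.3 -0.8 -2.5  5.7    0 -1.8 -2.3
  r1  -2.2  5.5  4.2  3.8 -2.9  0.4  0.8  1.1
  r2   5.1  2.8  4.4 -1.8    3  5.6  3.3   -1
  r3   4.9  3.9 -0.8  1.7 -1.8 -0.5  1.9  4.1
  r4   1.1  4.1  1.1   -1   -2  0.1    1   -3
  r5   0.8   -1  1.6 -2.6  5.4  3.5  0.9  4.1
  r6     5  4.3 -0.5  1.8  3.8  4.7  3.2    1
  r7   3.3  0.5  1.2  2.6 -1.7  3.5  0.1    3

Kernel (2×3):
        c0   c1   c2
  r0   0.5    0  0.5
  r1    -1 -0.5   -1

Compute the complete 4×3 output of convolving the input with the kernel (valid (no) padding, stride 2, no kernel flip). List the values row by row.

-6.5 -0.75 3.85
-1.3 5.45 3.3
-0.8 -6.15 -8.55
-2.5 0.85 3.35

Output[0,0]: The receptive field on the input at this output position is [-2.7 2.3 -0.8 / -2.2 5.5 4.2]. Elementwise product with the kernel and sum: -2.7·0.5 + -0.8·0.5 + -2.2·-1 + 5.5·-0.5 + 4.2·-1.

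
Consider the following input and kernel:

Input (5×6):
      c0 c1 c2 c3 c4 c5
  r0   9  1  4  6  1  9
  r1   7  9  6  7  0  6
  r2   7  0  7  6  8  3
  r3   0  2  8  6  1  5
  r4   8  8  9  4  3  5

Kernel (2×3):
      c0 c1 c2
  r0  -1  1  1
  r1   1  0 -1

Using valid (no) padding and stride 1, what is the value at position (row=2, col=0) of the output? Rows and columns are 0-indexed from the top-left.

The receptive field on the input at this output position is [7 0 7 / 0 2 8]. Elementwise product with the kernel and sum: 7·-1 + 0·1 + 7·1 + 0·1 + 8·-1.

-8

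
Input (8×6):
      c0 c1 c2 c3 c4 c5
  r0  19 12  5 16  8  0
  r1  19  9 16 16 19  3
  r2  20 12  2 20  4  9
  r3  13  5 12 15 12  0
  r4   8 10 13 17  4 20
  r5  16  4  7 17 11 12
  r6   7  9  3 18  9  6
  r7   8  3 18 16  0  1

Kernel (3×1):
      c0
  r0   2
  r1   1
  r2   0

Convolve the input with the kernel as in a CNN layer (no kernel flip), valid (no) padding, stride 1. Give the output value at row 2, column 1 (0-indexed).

The receptive field on the input at this output position is [12 / 5 / 10]. Elementwise product with the kernel and sum: 12·2 + 5·1.

29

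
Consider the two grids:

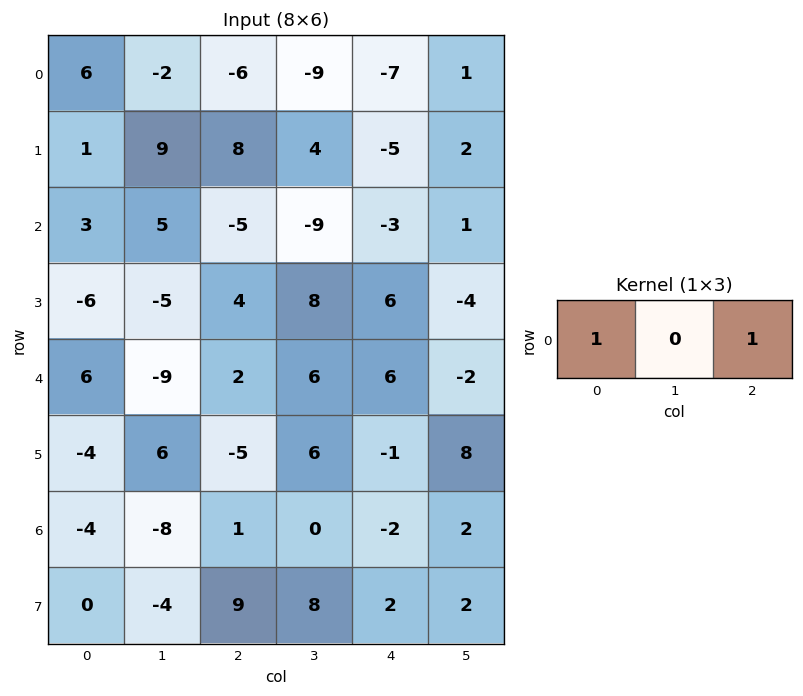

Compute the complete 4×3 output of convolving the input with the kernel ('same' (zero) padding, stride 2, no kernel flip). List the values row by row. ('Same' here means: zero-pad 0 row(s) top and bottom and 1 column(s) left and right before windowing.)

Output[0,0]: The receptive field on the zero-padded input at this output position is [0 6 -2]. Elementwise product with the kernel and sum: 0·1 + -2·1.
Output[0,1]: The receptive field on the zero-padded input at this output position is [-2 -6 -9]. Elementwise product with the kernel and sum: -2·1 + -9·1.

-2 -11 -8
5 -4 -8
-9 -3 4
-8 -8 2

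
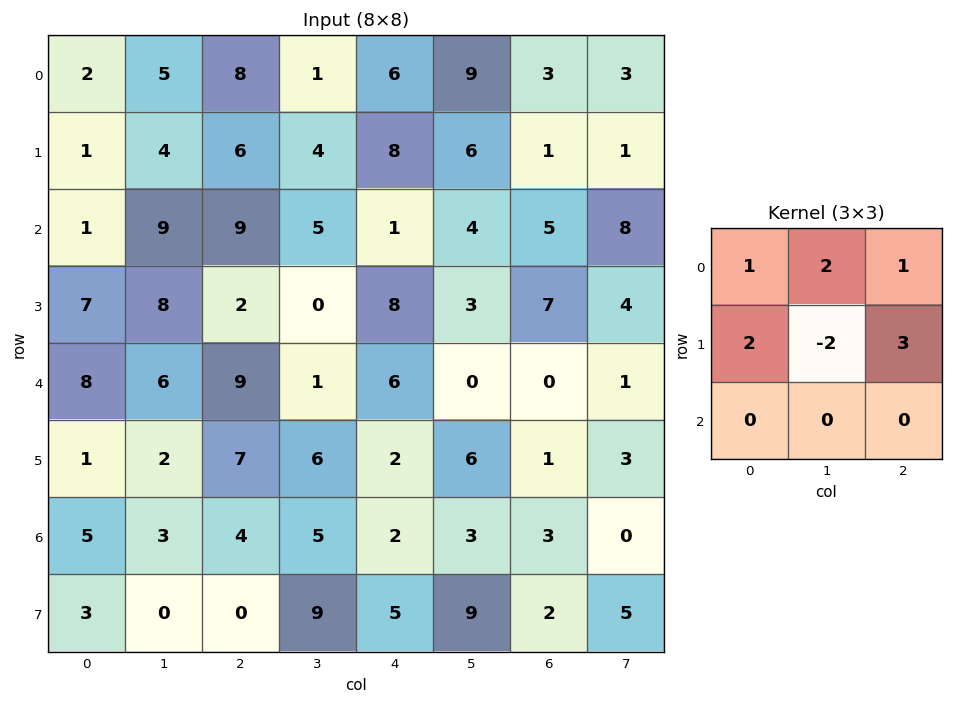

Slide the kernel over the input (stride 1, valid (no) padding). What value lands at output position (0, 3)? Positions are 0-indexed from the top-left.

The receptive field on the input at this output position is [1 6 9 / 4 8 6 / 5 1 4]. Elementwise product with the kernel and sum: 1·1 + 6·2 + 9·1 + 4·2 + 8·-2 + 6·3.

32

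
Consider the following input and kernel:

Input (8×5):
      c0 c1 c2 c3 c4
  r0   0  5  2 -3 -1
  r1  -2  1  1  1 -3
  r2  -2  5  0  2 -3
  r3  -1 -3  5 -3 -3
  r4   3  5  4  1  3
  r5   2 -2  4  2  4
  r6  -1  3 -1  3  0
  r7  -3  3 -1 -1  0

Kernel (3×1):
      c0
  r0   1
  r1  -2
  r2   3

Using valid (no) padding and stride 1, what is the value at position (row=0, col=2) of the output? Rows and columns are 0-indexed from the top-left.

The receptive field on the input at this output position is [2 / 1 / 0]. Elementwise product with the kernel and sum: 2·1 + 1·-2 + 0·3.

0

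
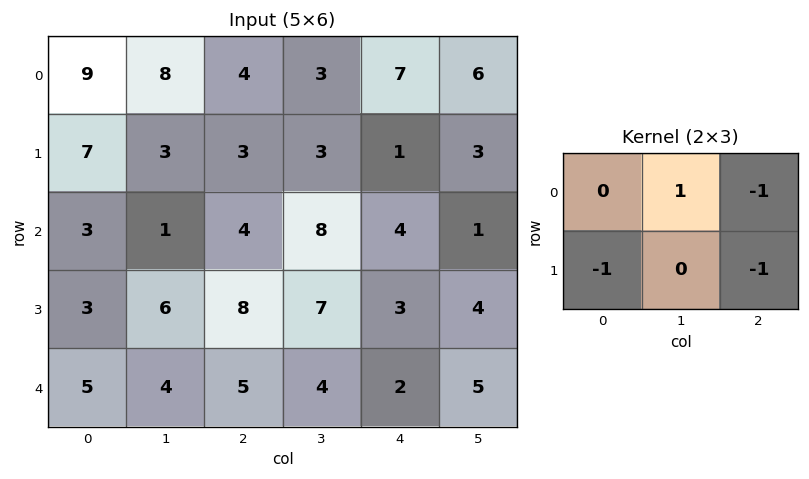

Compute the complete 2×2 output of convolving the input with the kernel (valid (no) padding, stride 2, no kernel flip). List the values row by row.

-6 -8
-14 -7

Output[0,0]: The receptive field on the input at this output position is [9 8 4 / 7 3 3]. Elementwise product with the kernel and sum: 8·1 + 4·-1 + 7·-1 + 3·-1.
Output[0,1]: The receptive field on the input at this output position is [4 3 7 / 3 3 1]. Elementwise product with the kernel and sum: 3·1 + 7·-1 + 3·-1 + 1·-1.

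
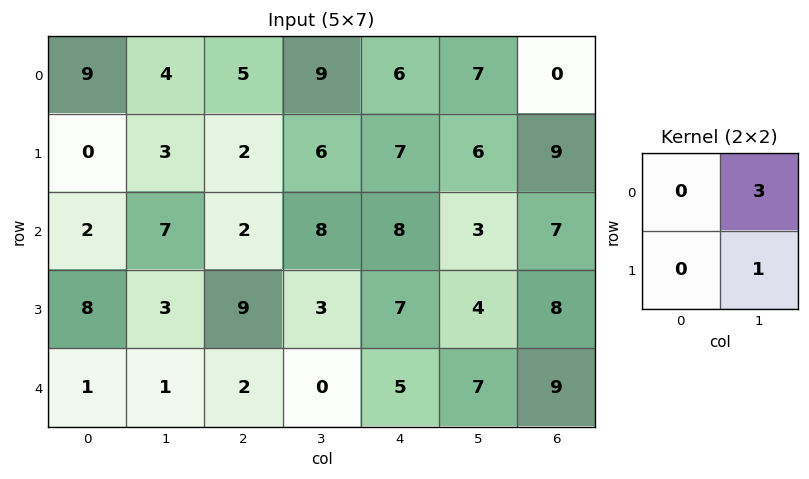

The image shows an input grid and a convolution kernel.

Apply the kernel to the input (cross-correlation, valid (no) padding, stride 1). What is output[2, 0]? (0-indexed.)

The receptive field on the input at this output position is [2 7 / 8 3]. Elementwise product with the kernel and sum: 7·3 + 3·1.

24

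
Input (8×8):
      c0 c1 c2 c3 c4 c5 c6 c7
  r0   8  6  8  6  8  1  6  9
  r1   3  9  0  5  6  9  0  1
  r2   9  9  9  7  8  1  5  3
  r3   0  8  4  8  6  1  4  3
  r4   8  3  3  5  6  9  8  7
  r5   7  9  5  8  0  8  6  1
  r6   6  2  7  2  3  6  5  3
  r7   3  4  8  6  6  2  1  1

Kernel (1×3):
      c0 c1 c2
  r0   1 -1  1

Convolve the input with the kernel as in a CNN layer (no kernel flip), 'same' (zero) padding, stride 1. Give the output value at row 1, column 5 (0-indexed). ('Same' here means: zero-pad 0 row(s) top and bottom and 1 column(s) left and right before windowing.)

-3

The receptive field on the zero-padded input at this output position is [6 9 0]. Elementwise product with the kernel and sum: 6·1 + 9·-1 + 0·1.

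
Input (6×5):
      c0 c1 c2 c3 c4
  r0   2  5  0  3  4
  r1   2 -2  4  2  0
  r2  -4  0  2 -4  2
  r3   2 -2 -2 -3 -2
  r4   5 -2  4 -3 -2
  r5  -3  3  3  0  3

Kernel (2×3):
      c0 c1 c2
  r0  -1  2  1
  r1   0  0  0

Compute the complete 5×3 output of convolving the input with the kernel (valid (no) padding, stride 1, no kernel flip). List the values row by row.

8 -2 10
-2 12 0
6 0 -8
-8 -5 -6
-5 7 -12

Output[0,0]: The receptive field on the input at this output position is [2 5 0 / 2 -2 4]. Elementwise product with the kernel and sum: 2·-1 + 5·2 + 0·1.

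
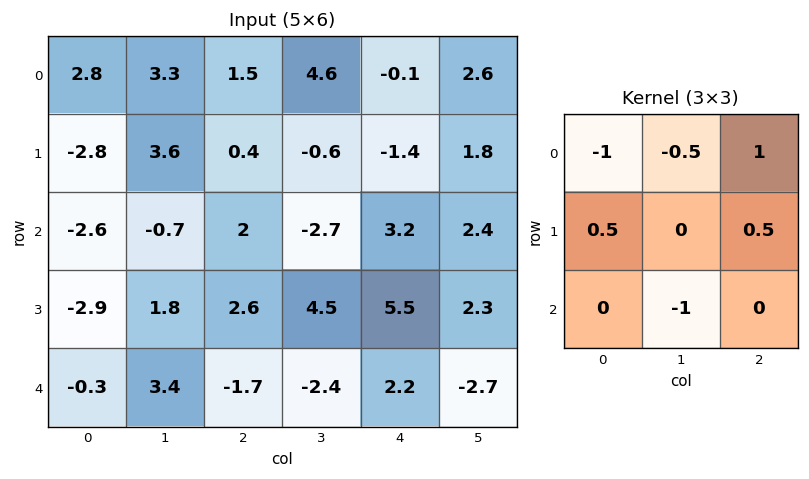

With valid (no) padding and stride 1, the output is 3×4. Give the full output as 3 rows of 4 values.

Output[0,0]: The receptive field on the input at this output position is [2.8 3.3 1.5 / -2.8 3.6 0.4 / -2.6 -0.7 2]. Elementwise product with the kernel and sum: 2.8·-1 + 3.3·-0.5 + 1.5·1 + -2.8·0.5 + 0.4·0.5 + -0.7·-1.
Output[0,1]: The receptive field on the input at this output position is [3.3 1.5 4.6 / 3.6 0.4 -0.6 / -0.7 2 -2.7]. Elementwise product with the kernel and sum: 3.3·-1 + 1.5·-0.5 + 4.6·1 + 3.6·0.5 + -0.6·0.5 + 2·-1.

-3.45 0.05 -1.7 -4.55
-0.7 -8.7 -3.4 -2.55
1.4 1.85 9 4.7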